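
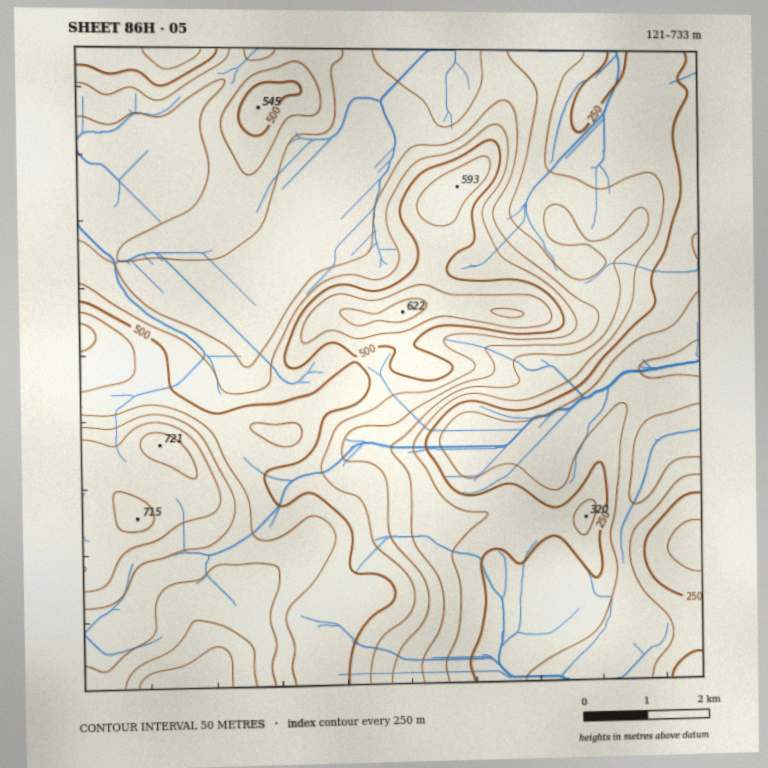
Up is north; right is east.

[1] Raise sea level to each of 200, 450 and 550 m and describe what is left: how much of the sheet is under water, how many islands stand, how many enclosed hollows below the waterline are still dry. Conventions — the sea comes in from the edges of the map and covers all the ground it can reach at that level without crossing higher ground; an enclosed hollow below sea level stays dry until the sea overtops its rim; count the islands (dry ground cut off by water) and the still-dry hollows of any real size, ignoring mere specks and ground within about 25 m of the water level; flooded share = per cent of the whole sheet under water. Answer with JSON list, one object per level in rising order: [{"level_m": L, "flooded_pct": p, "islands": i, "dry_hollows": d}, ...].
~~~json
[{"level_m": 200, "flooded_pct": 8, "islands": 0, "dry_hollows": 0}, {"level_m": 450, "flooded_pct": 63, "islands": 1, "dry_hollows": 0}, {"level_m": 550, "flooded_pct": 83, "islands": 2, "dry_hollows": 0}]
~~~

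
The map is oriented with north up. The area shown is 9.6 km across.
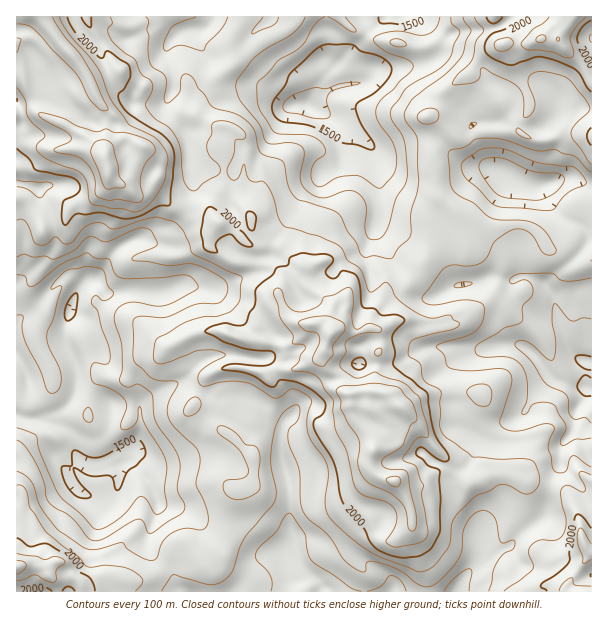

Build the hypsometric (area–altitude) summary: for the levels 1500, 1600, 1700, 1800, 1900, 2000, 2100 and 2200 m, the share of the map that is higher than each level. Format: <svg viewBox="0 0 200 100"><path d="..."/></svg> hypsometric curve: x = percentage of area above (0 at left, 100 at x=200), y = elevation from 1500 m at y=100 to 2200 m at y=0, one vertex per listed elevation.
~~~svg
<svg viewBox="0 0 200 100"><path d="M194 100l-21-14-23-15-34-14-49-14-28-14-18-15-13-14"/></svg>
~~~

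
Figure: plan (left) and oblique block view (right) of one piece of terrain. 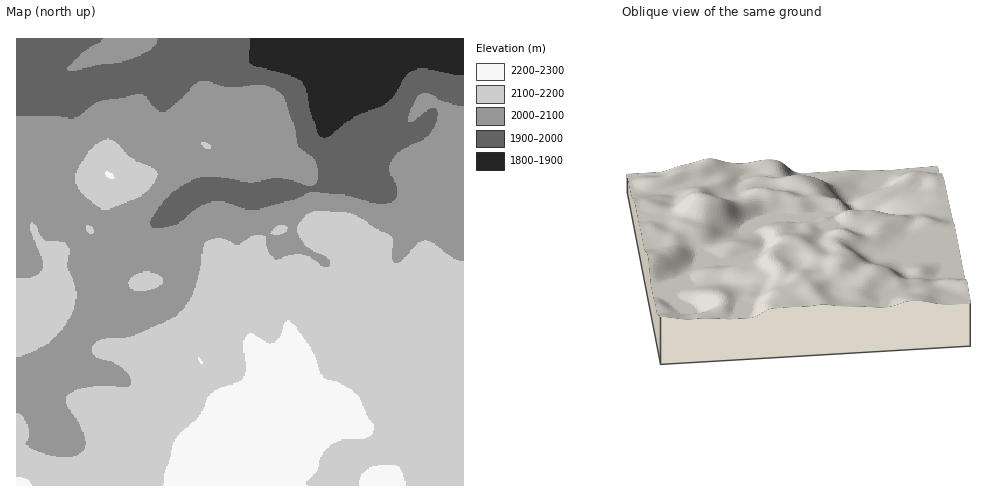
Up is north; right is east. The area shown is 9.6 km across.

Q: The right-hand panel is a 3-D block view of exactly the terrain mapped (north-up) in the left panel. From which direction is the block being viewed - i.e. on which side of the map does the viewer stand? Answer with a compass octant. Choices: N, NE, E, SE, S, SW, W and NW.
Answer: S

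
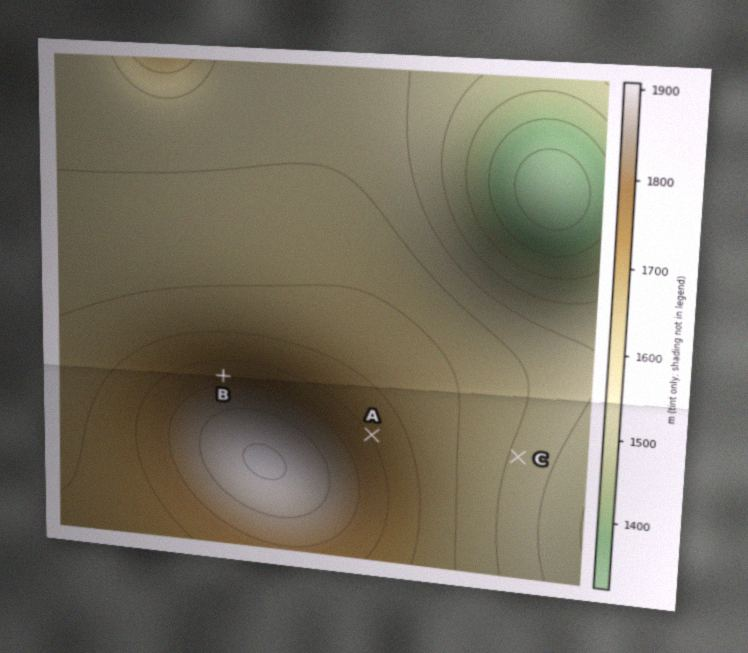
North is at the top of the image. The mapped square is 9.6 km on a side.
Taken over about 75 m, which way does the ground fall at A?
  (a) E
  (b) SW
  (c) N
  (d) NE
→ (d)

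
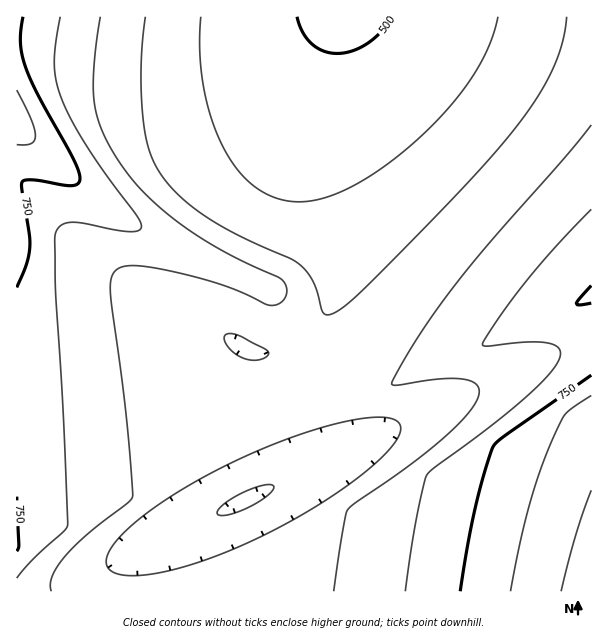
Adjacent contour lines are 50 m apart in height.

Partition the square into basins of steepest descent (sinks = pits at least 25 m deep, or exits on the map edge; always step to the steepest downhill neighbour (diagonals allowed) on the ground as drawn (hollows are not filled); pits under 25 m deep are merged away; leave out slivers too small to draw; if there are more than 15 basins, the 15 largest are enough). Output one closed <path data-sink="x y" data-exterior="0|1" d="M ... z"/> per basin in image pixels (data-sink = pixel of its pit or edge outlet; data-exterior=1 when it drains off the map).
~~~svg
<path data-sink="344 17" data-exterior="1" d="M591 16l-574 0-1 460 32 0 89-4 39-4 31-8 102-40 282-122z"/><path data-sink="246 500" data-exterior="0" d="M591 298l-282 122-102 40-31 8-39 4-120 4-1 115 575 1z"/>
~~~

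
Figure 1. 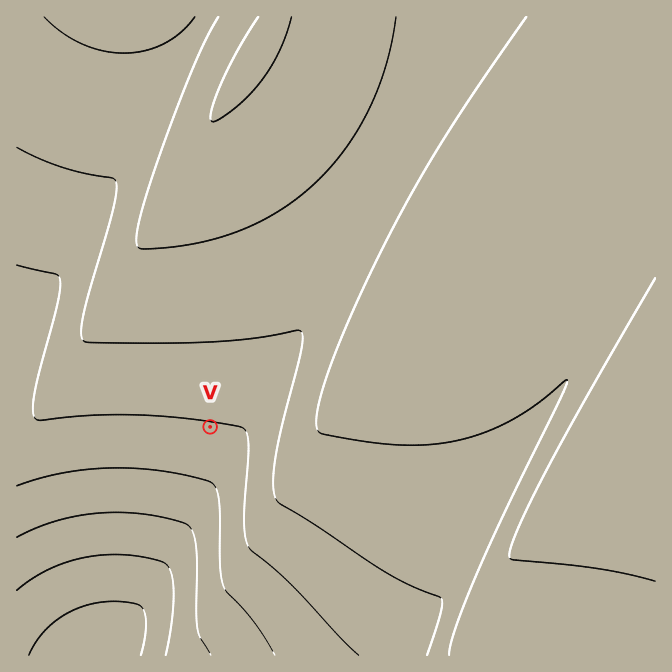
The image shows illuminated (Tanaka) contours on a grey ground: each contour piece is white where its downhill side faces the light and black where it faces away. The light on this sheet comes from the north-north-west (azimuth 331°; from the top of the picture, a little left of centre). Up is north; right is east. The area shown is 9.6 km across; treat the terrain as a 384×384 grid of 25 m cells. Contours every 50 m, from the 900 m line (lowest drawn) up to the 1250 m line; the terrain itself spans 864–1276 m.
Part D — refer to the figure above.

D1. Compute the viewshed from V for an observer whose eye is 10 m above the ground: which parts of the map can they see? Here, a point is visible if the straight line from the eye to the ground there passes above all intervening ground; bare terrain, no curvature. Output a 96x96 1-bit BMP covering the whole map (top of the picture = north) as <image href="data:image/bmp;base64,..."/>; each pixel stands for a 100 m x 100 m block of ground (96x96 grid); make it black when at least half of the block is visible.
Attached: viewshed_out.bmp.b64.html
<image width="96" height="96" href="data:image/bmp;base64,Qk2+BAAAAAAAAD4AAAAoAAAAYAAAAGAAAAABAAEAAAAAAIAEAAATCwAAEwsAAAIAAAAAAAAA////AAAAAAD////wAAAAAAAAAAD////wAAAAAAAAAAD////wAAAAAAAAAAD////wAAAAAAAAAAD////wAAAAAAAAAAD//j/4AAAAAAAAAAD//B/4AAAAAAAAAAD/+A/8AAAAAAAAAAD/+Af8AAAAAAAAAAD/8Af+AAAAAAAAAAD/8AP+AAAAAAAAAAD/8AP/AAAAAAAAAAD/8AH/AAAAAAAAAAD/+AH/gAAAAAAAAAD/+AD/gAAAAAAAAAD/+AD/wAAAAAAAAAD/+AB/4AAAAAAAAAD//AB/4AAAAAAAAAD//AB/8AAAAAAAAAD//gA/8AAAAAAAAAD//wA/+AAAAAAAAAD//4A//AAAAAAAAAD//4Af/AAAAAAAAAD//8Af/gAAAAAAAAD///A//gAAAAAAAAD//////wAAAAAAAAD//////4AAAAAAAAD//////4AAAAAAAAD//////8AAAAAAAAD//////8AAAAAAAAD//////+AAAAAAAAB//////+AAAAAAAAB///////AAAAAAAAA///////AAAAAAAAAf//////gAAAAAAAAf//////gAAAAAAAAP//////wAAAAAAAAH//////wAAAAAAAAH//////4AAAAAAAAD//////4AAAAAAAAB//////8AAAAAAAAB//////8AAAAAAAAA//////+AAAAAAAAA////8f+AAAAAAAAAf///4P/AAAAAAAAAP///wH/AAAAAAAAAP///gD/gAAAAAAAAH//+AB/gAAAAAAAAD//8AA/wAAAAAAAAD//4AAfwAAAAAAAAA//wAAf4AAAAAAAAAP/AAAP4AAAAAAAAAD+AAAH8AAAAAAAAAAAAAAD8AAAAAAAAAAAAAAB+AAAAAAAAAAAAAAA+AAAAAAAAAAAAAAA/AAAAAAAAAAAAAAAfAAAAAAAAAAAAAAAPgAAAAAAAAAAAAAAHgAAAAAAAAAAAAAADwAAAAAAAAAAAAAABwAAAAAAAAAAAAAAA4AAAAAAAAAAAAAAA4AAAAAAAAAAAAAAAcAAAAAAAAAAAAAAAMAAAAAAAAAAAAAAAEAAAAAAAAAAAAAAACAAAAAAAAAAAAAAAAAAAAAAAAAAAAAAAAAAAAAAAAAAAAAAAAAAAAAAAAAAAAAAAAAAAAAAAAAAAAAAAAAAAAAAAAAAAAAAAAAAAAAAAAAAAAAAAAAAAAAAAAAAAAAAAAAAAAAAAAAAAAAAAAAAAAAAAAAAAAAAAAAAAAAAAAAAAAAAAAAAAAAAAAAAAAAAAAAAAAAAAAAAAAAAAAAAAAAAAAAAAAAAAAAAAAAAAAAAAAAAAAAAAAAAAAAAAAAAAAAAAAAAAAAAAAAAAAAAAAAAAAAAAAAAAAAAAAAAAAAAAAAAAAAAAAAAAAAAAAAAAAAAAAAAAAAAAAAAAAAAAAAAAAAAAAAAAAAAAAAAAAAAAAAAAAAAAAAAAAAAAAAAAAAAAAAAAAAAAAAAAAAAAAAAAAAAAAAAAAAAAAAAAAAAAAAAAAAAAAAAAAAAAAAAAAAAAAAA="/>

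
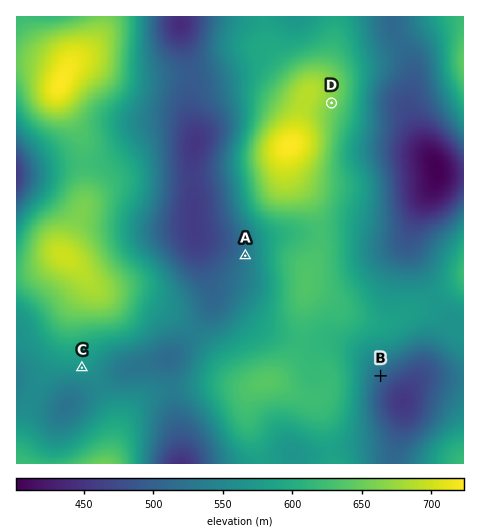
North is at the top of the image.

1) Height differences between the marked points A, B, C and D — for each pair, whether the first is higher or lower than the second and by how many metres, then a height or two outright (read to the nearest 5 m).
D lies higher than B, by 150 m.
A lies lower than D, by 130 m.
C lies lower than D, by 90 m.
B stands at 510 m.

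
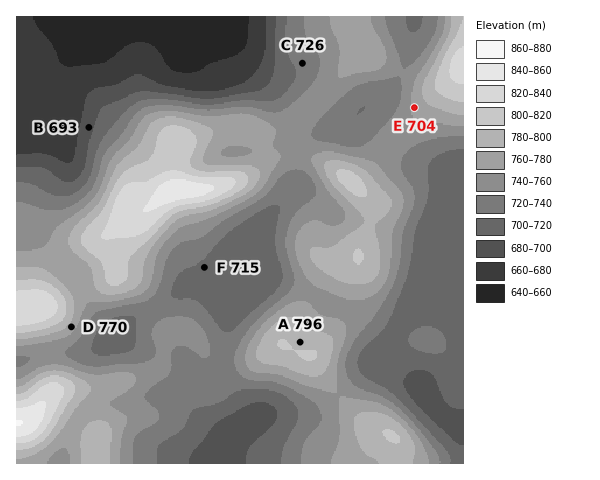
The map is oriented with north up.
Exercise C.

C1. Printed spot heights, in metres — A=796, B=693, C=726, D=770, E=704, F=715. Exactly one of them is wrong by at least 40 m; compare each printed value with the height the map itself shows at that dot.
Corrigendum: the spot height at E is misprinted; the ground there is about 764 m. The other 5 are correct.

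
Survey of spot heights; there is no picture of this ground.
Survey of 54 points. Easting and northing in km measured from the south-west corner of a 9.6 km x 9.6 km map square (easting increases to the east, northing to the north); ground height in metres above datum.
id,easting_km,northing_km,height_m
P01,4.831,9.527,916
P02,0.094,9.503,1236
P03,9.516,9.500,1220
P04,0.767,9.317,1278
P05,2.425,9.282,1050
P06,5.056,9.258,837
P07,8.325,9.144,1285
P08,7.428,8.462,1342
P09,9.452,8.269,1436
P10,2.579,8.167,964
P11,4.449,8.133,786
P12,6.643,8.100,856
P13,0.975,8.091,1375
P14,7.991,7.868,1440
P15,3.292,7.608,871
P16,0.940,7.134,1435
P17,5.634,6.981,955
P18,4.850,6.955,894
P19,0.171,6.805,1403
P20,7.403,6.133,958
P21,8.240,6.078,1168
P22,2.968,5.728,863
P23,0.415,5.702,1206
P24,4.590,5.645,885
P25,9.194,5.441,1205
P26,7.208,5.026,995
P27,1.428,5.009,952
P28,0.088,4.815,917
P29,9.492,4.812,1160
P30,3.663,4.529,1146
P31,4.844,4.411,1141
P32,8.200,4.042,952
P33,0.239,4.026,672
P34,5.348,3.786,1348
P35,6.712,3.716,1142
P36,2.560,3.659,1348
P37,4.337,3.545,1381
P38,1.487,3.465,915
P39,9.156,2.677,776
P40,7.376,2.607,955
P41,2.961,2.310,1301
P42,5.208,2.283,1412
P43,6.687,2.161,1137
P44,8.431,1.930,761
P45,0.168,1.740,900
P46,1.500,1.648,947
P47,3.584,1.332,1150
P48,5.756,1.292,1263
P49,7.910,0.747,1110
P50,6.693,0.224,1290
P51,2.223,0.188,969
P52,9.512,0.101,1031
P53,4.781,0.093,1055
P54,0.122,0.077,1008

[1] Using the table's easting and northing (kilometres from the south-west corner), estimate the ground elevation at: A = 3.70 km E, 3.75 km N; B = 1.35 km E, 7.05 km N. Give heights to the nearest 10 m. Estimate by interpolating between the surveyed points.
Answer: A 1410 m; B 1380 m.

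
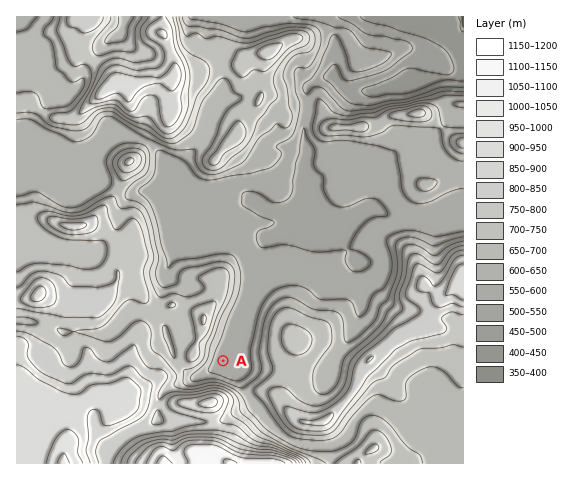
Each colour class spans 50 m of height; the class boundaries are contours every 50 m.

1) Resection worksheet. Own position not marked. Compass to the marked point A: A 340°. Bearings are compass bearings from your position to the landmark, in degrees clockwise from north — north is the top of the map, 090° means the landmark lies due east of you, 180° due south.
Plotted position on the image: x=257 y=453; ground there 1020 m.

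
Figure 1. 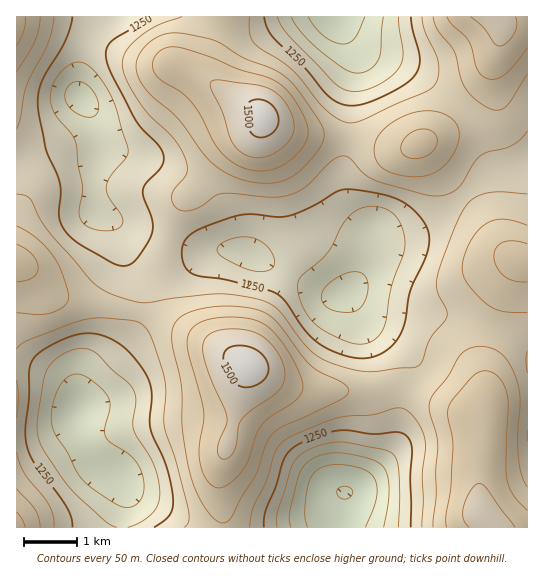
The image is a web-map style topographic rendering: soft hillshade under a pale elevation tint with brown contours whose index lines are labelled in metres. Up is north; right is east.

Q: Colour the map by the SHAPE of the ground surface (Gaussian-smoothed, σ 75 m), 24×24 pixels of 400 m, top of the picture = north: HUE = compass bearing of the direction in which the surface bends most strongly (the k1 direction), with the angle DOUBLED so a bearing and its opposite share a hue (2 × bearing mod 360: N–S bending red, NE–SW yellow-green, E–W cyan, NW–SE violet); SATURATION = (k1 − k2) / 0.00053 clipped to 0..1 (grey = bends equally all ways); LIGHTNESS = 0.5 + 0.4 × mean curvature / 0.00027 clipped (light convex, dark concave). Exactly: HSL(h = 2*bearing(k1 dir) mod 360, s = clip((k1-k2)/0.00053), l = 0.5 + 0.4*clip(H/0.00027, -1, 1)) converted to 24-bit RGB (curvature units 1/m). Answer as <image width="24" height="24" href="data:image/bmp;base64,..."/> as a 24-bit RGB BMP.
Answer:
<image width="24" height="24" href="data:image/bmp;base64,Qk32BgAAAAAAADYAAAAoAAAAGAAAABgAAAABABgAAAAAAMAGAAATCwAAEwsAAAAAAAAAAAAA0KrUnnnUMFXkYrPVM36YFSgvYUAbjggAyBsD7/V5xeZtkKYoOl0dJEFANDdqKlaAMzCEmj6iXmCbk5G6583d2evenem+m8PIgZ93m4esTmasYVCNZihcJhEoQBwklSQw4q5y9/2U1slLvbNhS7JiGE1YKj5JJTswExcga0JVoJNpYp9PrM1t6fCtpdlnRJdPQJJki3FfZTdBPhcaMREUKRYkSTNGiX5k3c2v+uvRyteWlcaTpGNbIhEeIBkTJR4ODSYOEG04cayZrZSTqMZ28O525utcL7E5LWdaaEptmSSZpxSWjDV/OS9mSGZ9T8OQnc2w9OLX8ujZrmBZjQ00WRYzKS1DREtwPa1xAJhVFGNHpJVQzstw4deI9POkU8tHLU5DJ1NKJB1nkx3Pt3XdSivtcXfQg8mvTrF86c2J/7aOvB5ZtSGbu2rIOFq9LYHBl8zFNam1DS48TKE7pdhxxdSH+e+wxMheWVCPMU5WERkiIDQjhZBGOj53e2ihtZqGf1pR3qwr/55GvkJLW3G2lYnblHjkT5Xjg8HRUmLIAEzXe8rpvNXVxbWh9OnD07CcqTu5fy2LKBRKMUVaaoY+K0w1Onc5oX5PmUxfxqV137+hz8W0c+DjSKT/srj/x8r/npL6iXTeGITRNaK0rXyIz7Sk8vDZ06atgxYuXykyIyNSPU2EioKUUHSXRoSPgF9/nHiAsdWz2+jk4Ovqw+71G6T/Q5TjXFjRnyrs7WTWq0igNlVSVpxKsdiU5tWk5CkyyxA2lko3J0AwHkQvUY9BS5R9O2+bXILCsd/n1/Tx1u3t3+3erdPCKT2JRjJYQzIqKxwmqys/0VVzY3iiW7yCo8dO0GEazQAVyGyv3pfSd2PRJIfgXNncSsXXF7XmUur2p/Hptd3YtcbH49S8x4FoPSBFTiVLcjVTNyY/bFhBwqlXmaJchoBEl1wkoFcinUdGZ5Fvm8fHo7bqeqf+irHycIPbR6vFItF+N7dIfLVMjq9k1oNj/wQJRxQeJygcVDg9TzRraWaOuJ6FtVtRg1BFlWxXro1wkpJqhMCed+OsZM/KToCpVFuAg0Zvp45IPqYpKIYyba84doYzdCQTywQAuhMVUVk2JEUuLFtQR56DiHuq0nPDxILAl4mlr4iYs4uW2e3ysN7oTmXMbUKtaUOOgT+Uy5x7n8pLKGIhX20ZRCwQNxcPwmgvypCVn326Qm2vLJerOJeARWpckGJ8wY+xvY3Bop7Cx9fktsyZrp5fSjphazlzgTl5cjt02HlT8nksYUgeS00YSEMkSGc+b8NPkqxuo3J+Yo2lPW2UV0FxYVZBOYYzVaZil6a2ttfQq9vJwGgbt3oVOTojKh0fVCgjTz0yrntD5Ip6w4KuaWuqUViDVYNOgrczbY44gZBKh4BAKSQYIxwTf4gxPsMqIKdHPb1MnMlssZdFu3BnzqSVWEueIxqBcEi4aYXHhKTR2snc15zSyCynjylGlpE+g8RDSLRWVJOVqS+DgRxPSmAyOMceOOIlIqhLK59EhqRFkF5LiKdxx6qOiFChGyqCUXy1bqK1U2GXxEU8ygojowc+ykM/pMx+cM9xU7dsMGB0UBqYz2LsxLHfmc6sXdJXJqxVLndOYXpAaIdNRZgzr7JZnWKQKzp3QUhtc0smOykVb0MeqDdJtmTI4c/f4ePTm8Oierm1JFytBj2jYYDc1sfs7Nrx2tnmYJ3BNkBteH1EXKIwRcWHWtG5aHPPWRHCkxiSsCBEhlxOVZt9baeqcpa1yrC87uTd1u3ol832Q1//DDL/Rn7okqPR3tfo79zvwl3qiR6+rYKUkbyGYMtjIKlRHSA+LgUoYA08x0Q9rLyBV6SLYYt1VKuIkdfI3O/h2vHtY5viEijDCh7LQUnVhoa6uKmU1VlZvAhhnSZaucFvrMmLwM04VFkhIBIhJg0lcj1uvruSw8ueYKiiadLOlvzwoP/72fLl4MTAoUacNDBcHzVFNEpRhWBOt0kytRIbqw5M005AxuRZkdBArKFglUiJCgZcAzqpTa3zvcrs5N/swOHyqfn9ke3TNL1urLk32H9CrE6MajiZRiJeOCclTkgleTcdmTghkEpu1pyj8d7CrrxvlaidXG21ASG6AJfvH97/Z67u4ODr3eftpWC7pV4ccW8SWZsXj8JCgmBiWyVobBNxjTZ3aTtWeCw6vnUsW4Q0hLtD8tu20rOnxLfRXmC7Gj2kINfZBdC2F5OZxcZ07z0bfwAG2GYAqOcvKMwZSooqTzMrMRcsNSVRh0ijlze2jUDB3KfIyJmkWMpvq+ag4NHZ"/>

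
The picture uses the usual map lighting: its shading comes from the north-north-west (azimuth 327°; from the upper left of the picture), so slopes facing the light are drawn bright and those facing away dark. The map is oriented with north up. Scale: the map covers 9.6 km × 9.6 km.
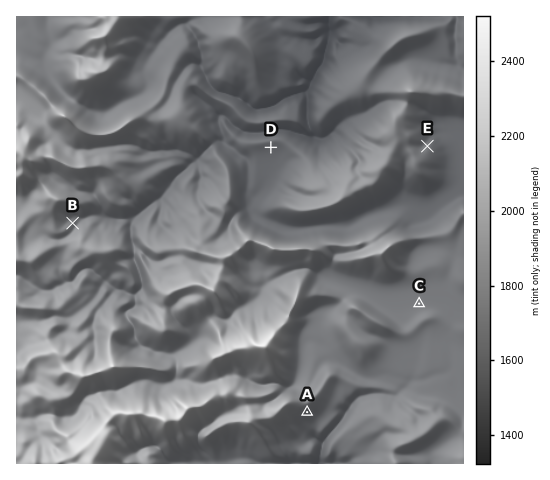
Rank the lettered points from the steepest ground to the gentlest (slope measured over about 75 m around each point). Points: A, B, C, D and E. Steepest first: A E B D C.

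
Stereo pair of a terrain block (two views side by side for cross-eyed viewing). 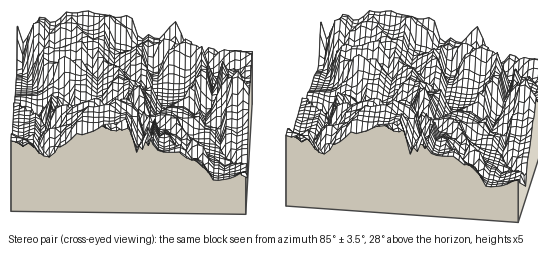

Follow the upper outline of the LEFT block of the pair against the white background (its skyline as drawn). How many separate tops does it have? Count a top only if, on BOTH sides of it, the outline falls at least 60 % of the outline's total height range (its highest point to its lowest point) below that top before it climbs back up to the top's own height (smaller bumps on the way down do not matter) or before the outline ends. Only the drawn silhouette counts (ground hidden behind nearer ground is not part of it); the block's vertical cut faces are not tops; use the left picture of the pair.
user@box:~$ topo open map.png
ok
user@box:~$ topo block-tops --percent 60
0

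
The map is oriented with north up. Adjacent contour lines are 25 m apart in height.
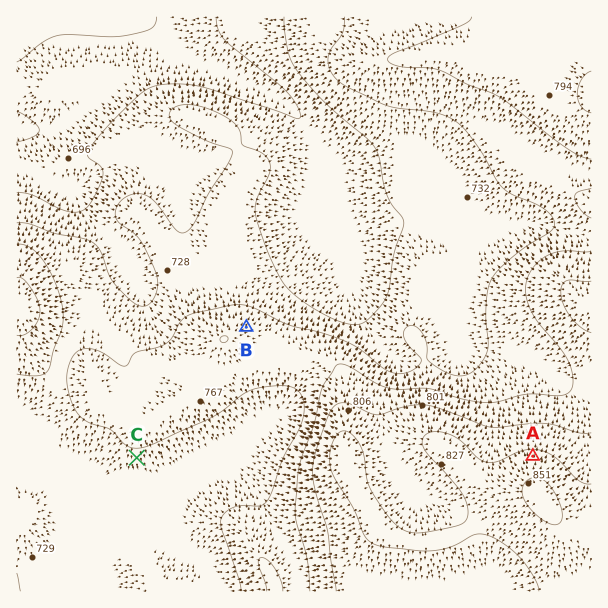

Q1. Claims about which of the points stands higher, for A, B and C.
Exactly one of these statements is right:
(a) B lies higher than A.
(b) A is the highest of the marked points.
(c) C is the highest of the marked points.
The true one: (b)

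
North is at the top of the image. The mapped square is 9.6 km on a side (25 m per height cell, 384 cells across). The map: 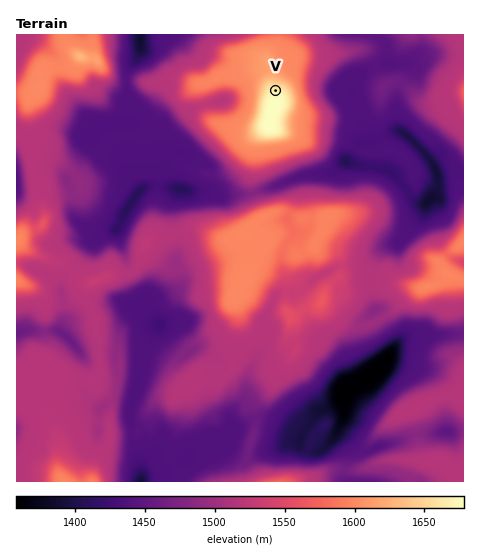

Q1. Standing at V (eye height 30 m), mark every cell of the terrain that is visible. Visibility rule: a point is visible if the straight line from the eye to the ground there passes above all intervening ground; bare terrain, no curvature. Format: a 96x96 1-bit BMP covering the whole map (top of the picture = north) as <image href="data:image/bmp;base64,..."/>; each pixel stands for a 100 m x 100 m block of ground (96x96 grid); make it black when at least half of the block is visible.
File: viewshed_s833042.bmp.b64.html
<image width="96" height="96" href="data:image/bmp;base64,Qk2+BAAAAAAAAD4AAAAoAAAAYAAAAGAAAAABAAEAAAAAAIAEAAATCwAAEwsAAAIAAAAAAAAA////AAAAAADAf/8AAAf//+AAAB/A//8AAAD//+AAAD/g//8AAAA////AAH////8AAAAAf//wA/////8AAAAAAAw///////8AAAAAAAAP///9//8AAAAAAAAAH//9//+AAAAAAAAAAf9///+AAAAAAAAAAAF///+AAAAAAAAAAAA//5+AAAAAAAAIAAA//5+AAAAAAAAEAAA//9+AAAAAAAAHAAA///+AAAAAAAAD4AB///+AAAAAAAAB/AD///+AAAAAAAAB/4H//7+AAAAAAAAA/8P//5+AeAAAAAAAf//////E+AAAAAAAP//////D8AAAAAAAH//////B8AAAAAAAB//////A4AAAAAAAAf/////AAAAAAAAAAP/////AAAAAAAAAAH///v/gAAAAAAAAAD7//H/gAAAAAAAAADz/8H/gAAAAAAAAADj/4H/gAAAAAAAAAAD/4H/gAAAAAAAAAAB/wP/wAAAAAAAAAAAfgP/wAAAAAAAAAAAAAP/wAAAAAAAAAAAAAf/wAAAAAAAAAAAAAf+AAAAAAAAAAAABAf8AAAAAAAAAAAADAfwAAAAAMAAAAAAHgfgAAAAAAAAAAAAfw/AAAAEAAIAAYAAfx+AAAAeAAMAAcAAHj+AAAA/AAAAA8AAPieAAAAfgAAAA/AAfnOAAAAfwAAAA/4D//8wAAAfwAAAA/+D///8AAAfwAAAA///////gwAfgAAAA///////x4AIAAAAA//8B////4AAAAAAAf/wD//5/wAAAAAAAP/AP//w/wAAAPAAAH/g///w/yAAAH4AAH/z///g/+AAAH8AAD/////w//AAAH8AAB/////w//AAAD8AAA//3//4//AAAD+AAA//3//8//gAAD/AAA//3//8//gAAD/AAB//z8////gAAD/gCD//z4////AAAD/8GD/9/4///AAAAB//+H/8f8/88AAAAAf/+OH8f//8AAAAAAD/+eB8f//8AAAAAAA///B8f//+AAAAAAAH//B8f//+AAAAAAAB//h8f//8AAAAAAAA//h8f//4AAAAAAAAf/x8f//4AAAAAAAAP/x8f//4AAAAAAAAP/j8///4AAAAAAAAP/n8///4AAAAAAAAf/P8///8AAAAAAAAf/f9///+AAAAAAAA///9////AAAIAAAA////////gAAcAAAA////////wAA8AAAB////////4AB8HwAB/P/8////wAD8PgAB///8////gAH8PgAD///8////ADP+PgAD///8///+AH/+HgAD///8//n+AP/iHwAH///8///wAP/jHwAH///8///gAB/DH4AP///8///gAB/jn4AP///8///gAA///4Af///8fz/gAA///+Af///8Pj7gAA///+M////8P/zwAAD///P////8P/3wAAB///P////8H53wAAA///P////8GB3wAAAf//P////8AB/wAAAf//H////8AB/4AAAP//H////8AD/4AAAA/+Dvn//8Af/8AAAAP4CDH//8AfP8AAAAAAAB///8="/>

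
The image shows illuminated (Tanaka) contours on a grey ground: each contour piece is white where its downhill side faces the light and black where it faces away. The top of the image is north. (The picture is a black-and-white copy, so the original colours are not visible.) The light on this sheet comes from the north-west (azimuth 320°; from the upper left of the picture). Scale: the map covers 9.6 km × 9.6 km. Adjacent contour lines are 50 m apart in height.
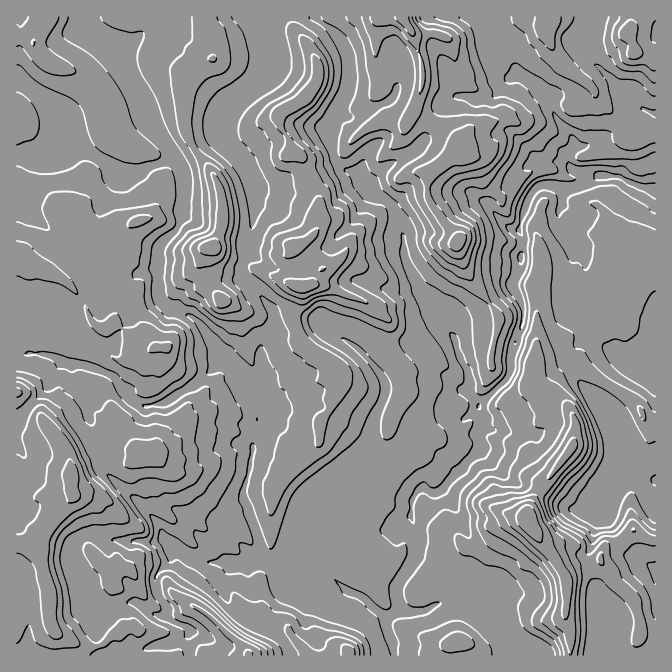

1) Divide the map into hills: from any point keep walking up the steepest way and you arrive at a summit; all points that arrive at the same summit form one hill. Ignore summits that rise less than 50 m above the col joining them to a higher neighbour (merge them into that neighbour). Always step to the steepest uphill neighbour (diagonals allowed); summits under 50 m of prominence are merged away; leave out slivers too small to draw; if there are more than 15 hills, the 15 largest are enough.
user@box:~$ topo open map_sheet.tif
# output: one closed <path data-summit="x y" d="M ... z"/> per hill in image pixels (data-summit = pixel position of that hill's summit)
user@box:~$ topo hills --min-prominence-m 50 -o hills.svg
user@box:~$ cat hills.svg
<path data-summit="70 473" d="M642 108l-3 0-11 14-11 9-30 15-13 2-5 4-1 10 7 9 17 2 5 5-25 11-10 0-7-3-15 0-11 11-10 30 0 5 4 5-2 28-8 17 0 5-33 24-13 5-8 7-6 12 6 22 10 18 0 13-2 3-3-2-12-11-10-4-15 2-17-2-26 11 2 3-2 9-10 20-8 28-26 24-32 20-10 16-14 59-6 6 1 14 5 5 20 5 6 9 8 3 10-3 16-12 4 0 16 7 21 20 7-2 7-6-3-20 22-38 0-12-7-22 2-20 11-10 8 5 8-2 39-41 2-7-3-11 5-12-4-15 30-30 4-27 10-25 0-18-4-5 5 3 10-4 25 0 9-6 6-30 0-16-2-6 9 9 5 13 0 7 6 6 33 25 31 12 0-200z"/><path data-summit="528 520" d="M574 243l0 20-6 30-9 6-25 0-13 3 2 21-10 25-4 27-30 30 4 12-2 10-3 5 3 11-2 7-39 41-8 2-8-5-11 10-2 20 7 22 0 12-5 12-14 18-3 12 3 14 8 5 18-2 27-13 18 1 14 9 31 33 12 7 8 8 120 0 1-176-9-7-12-5-6-6-11-35-19-24-1-5 13-23 11-11 3-1 5 1 12 7 10 0 4-3 0-53-7-6-24-8-33-25-6-6 0-7-5-13z"/><path data-summit="212 247" d="M258 16l-178 0-1 9 35 33 22 34 12 28 21 27 12 18 3 10 0 23-3 12 0 10-3 8-15 14-5 10 0 40 3 8 8 8 25 10 24 27 6 12 20 16 4 10 0 10 8 17 2 10-4 7-3 38-8 30 18 49 2 18 7 4 10 0 4-2 2-14 3-5 9-40 3-7 7-9 32-20 26-24 8-28 9-15 3-14-8-18-23-24-21-12-22-16-25-7-9 2-3 3-9-14-23-24-2-11 7-14 0-11 6-24 0-31-11-24-17-16-5-14 0-8 7-17 14-14 16-11 6-6 5-10-1-35z"/><path data-summit="167 347" d="M65 133l-4 9-17 17-15 6-10 25-3 2 0 163 6 1 8-3 15 1 23 10 12 0 14 4 16 6 19 24 9 6 12 2 15-3 29-17 30-29-6-12-24-27-25-10-8-8-3-8 0-40 5-10 15-14 3-8 0-10 3-12 0-23-3-10-9-9-8 7-14 3-12 7-18 1-13-11-35-22z"/><path data-summit="458 242" d="M518 74l-10 5-18 19-16 1-9-3-8 0-12 7-12 17-14 27-9 7-22 10-19 19 0 7 5 6 13 5 6 6 10 25 1 25 14 31 23 24 3 13 8 9 15-18 13-5 33-24 0-5 8-17 2-28-4-5 0-5 9-27 5-8 7-6 15 0 7 3 10 0 26-12-6-4-17-2-6-6-1-10 6-8-1-9-17-20-8-15-2-8-11-11z"/><path data-summit="300 287" d="M352 171l-12 0-26 17-16 5-43-4-1 29-6 24 0 11-7 14 2 11 23 24 9 14 3-3 9-2 25 7 22 16 21 12 23 24 7 14 25-10 7 2 25-2 10 4 15 13 2-3-1-18-9-13-6-22-9-10-3-13-22-20-11-25-4-10-1-25-10-25-6-6-13-5-11-21z"/><path data-summit="404 17" d="M480 16l-164 1 25 23 8 18-1 29-17 35 2 31 1 5 11 11 17 5 6 10 20-20 22-10 9-7 14-27 12-17 12-7 8 0 9 3 16-1 18-19 10-6-7-11-13-9-5-8-4-13z"/><path data-summit="305 97" d="M315 16l-27 0-20 17 1 34-5 10-26 21-10 10-5 10-2 15 5 14 17 16 11 25 6 3 24 0 1 2 22-2 23-15 10-5 8-1-14-12-3-13 0-23 17-35 1-29-8-18z"/><path data-summit="34 42" d="M78 16l-61 0-1 62 4 1 15 12 18 17 13 27 6 6 35 22 13 11 18-1 12-7 14-3 10-8-1-3-25-32-12-28-22-34-35-33z"/><path data-summit="547 28" d="M590 16l-109 1 15 33 15 12 7 12 17 10 11 11 5 15 22 28 2 10 12-2 30-15 11-9 10-14-24-23-3-7-19-15-13-15 0-5 12-20z"/><path data-summit="348 655" d="M265 563l-33 1-11 16 2 10 10 18 16 16 31 15 8 9 2 8 104-1-8-37-22-20-16-7-4 0-22 15-8-2-10-10-20-5-5-5-1-10 1-7-9-1z"/><path data-summit="249 655" d="M174 546l-5 16-13 13 0 15 12 18-2 7 6 6 13 5 6 6-2 2 1 22 99-1-1-7-8-9-31-15-20-20-6-14-2-10 8-12 1-5-23 0-12-4z"/><path data-summit="460 642" d="M465 598l-13 0-34 15-11 0-7-4-13 9-1 7 7 17 1 13 140 0-7-7-12-7-31-33z"/><path data-summit="627 33" d="M655 16l-63 0-3 12-10 15 0 5 5 7 17 13 34 38 17 7 4-1z"/><path data-summit="17 392" d="M32 353l-16 4 1 71 7-16 25-27 5-13 9-10-11-6z"/>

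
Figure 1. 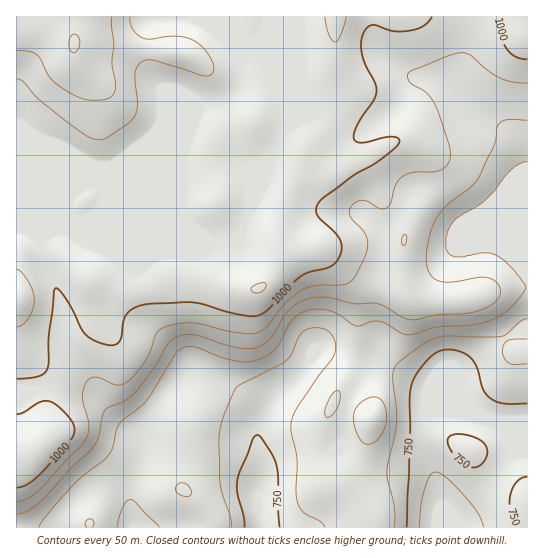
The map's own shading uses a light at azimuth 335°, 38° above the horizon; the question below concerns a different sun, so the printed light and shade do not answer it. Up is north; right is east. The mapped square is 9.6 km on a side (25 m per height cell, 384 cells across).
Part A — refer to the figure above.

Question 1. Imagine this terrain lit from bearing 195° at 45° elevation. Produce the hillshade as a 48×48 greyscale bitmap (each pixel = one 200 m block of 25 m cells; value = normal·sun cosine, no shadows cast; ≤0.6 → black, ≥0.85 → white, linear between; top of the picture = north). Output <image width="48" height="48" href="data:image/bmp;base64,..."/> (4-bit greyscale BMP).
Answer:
<image width="48" height="48" href="data:image/bmp;base64,Qk32BAAAAAAAAHYAAAAoAAAAMAAAADAAAAABAAQAAAAAAIAEAAATCwAAEwsAABAAAAAAAAAAAAAAABEREQAiIiIAMzMzAERERABVVVUAZmZmAHd3dwCIiIgAmZmZAKqqqgC7u7sAzMzMAN3d3QDu7u4A////ALqYdlVWiaqqmGQjV4iImYh3ZDRmZ5mYiMuYdlVWiZqqmFMjV4iJmYh2VDRmeJmId9yph2VWiJmZhkIjZ4iJmYd1Q0VniamHd7u6mHZneId3ZUM1eIeIiIdlREVomqmHZqqqqYd3d3dmVURXiId3d2ZlRFV5q6l2ZYmaqqmId3ZmZVVniIh3ZmZmZVV5u6h2VXeJq6mHd3d2ZVVniJiHdmZ3dVaKqYd2ZmZ4mqh2d3d3ZlVmeJmId2eJdlaJh2VWZlVWd3ZmZ3d3ZVVneIiIh3iZdVZ3ZURWZkRERERniHd2ZVZ3d3d3eIiIZEZmVEVmd1VEMiR5qYdlVVZ4h2Zmd3dlQ0VmZmZ4iGVUQzabuYZURVZ4h2VVZnZCIkVmZneaqmZlVViruoZURWZ3iHZUVWUyI1ZmZniaqnd2ZnmrqZdlVmeImYhlRFVDNGd2ZniZmYh2ZoqqmZh2d4mruql2REVVVnh3Z4iYiIh2Z5qpiIiImrzd3Kl2VFZmaJmIiJmYiIdmaJmYd3eazd7u3Kh3Znd3eaqqu7qXd4dmeJiHZmit7u7dy5d4iIiImrzN7tuXZodmeIh3ZnnO7u3cyoiJqqmZvN3e/+25dodmeIh3d5rM3czMypmrzMurzdzN7t3LmHZWeZh3iaqru7u7uqvN3ty83Lqqq7u6qURGiZh3eJmZmZqqmave7ty7uodmZ3eIiCNGmYdmZ3iIiIh3d5rN7cqYiHVENEVVViNXmGVVZmd3dmZUVnmszKh3d2UzIiMyNURohkRGZmZmZlVVVniaqod3d2VDIiIiRkRnZERmZmZmZmZmZnZ4iHZnd3ZUREM1ZjVmVVZmZmZmZnZmd2VWZUVWd3ZVZmZmZlZmZmZmZmZmZ3d3dmVEQyNGd2ZmZmZmZmZmZmZmZmZmeIh2ZlVUQyNWd2Znh3ZmZmZmZ3dmZmZneId2ZlZlVVZ4h2Z4mYdmZmZmZmZmZmZnd3ZmZmZnd4iIdmZ4mqh2ZmZmZmZmZmZndmVmZmZ3iJmZd2Z4mZmHZmZmZmZmZmZmdmVWZmZ3d4mZiIiIiIiHZmZmZmd2ZmZnd2ZmZmZnZniJmZmZh3d4d2ZmZ3iHdmZnd3Z3d2ZmZmZ3iZmYdmZ4iGZneKqYd2ZmZ3d4h3ZmZmZmeIh2VVZ3iWd4m7qZmHZmZnd4h3ZmZmZlVmZVRVZniHiau6mZmHZmdmZ3d2ZmZ3dmVFVERVZniImqqqmZh2ZmZmZmZmZmZ3d2VERERWd4iZmqqpmYdVZmZ3ZlVWZmd3d3ZUREVniJmZmrupiHVFZneIdmVWZmd3d2ZVRFZ4iZqpqruph1RGeJqpdmZmZneIdlRFVWd4iaqqqqqYdkRoq7unZmZmZniIZTRWd3iIiaq6qZmHZVZ5q7l0RmZmZneHVDV4iIiIiau6qYh3ZlZ4iHUyRmZmZniHVFeZmZiIiaqpmYdmZVREQyETZmZmZ3iHVnmpmZiIiZmYiIdmVUMzMhI2ZndmZ3iHZ4mZmIiIiIiIiHdmZUMzMiNWZndmZ3iHZ4mYiIiIiIhw=="/>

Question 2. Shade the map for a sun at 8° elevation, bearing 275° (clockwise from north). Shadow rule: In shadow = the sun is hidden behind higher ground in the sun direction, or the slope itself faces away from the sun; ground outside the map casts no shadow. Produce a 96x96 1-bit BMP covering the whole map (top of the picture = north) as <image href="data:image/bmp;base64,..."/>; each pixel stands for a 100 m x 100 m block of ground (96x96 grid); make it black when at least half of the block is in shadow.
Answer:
<image width="96" height="96" href="data:image/bmp;base64,Qk2+BAAAAAAAAD4AAAAoAAAAYAAAAGAAAAABAAEAAAAAAIAEAAATCwAAEwsAAAIAAAAAAAAA////AAAAAAAAAHAAAP4AAAP/AAAAACAAAPwAAAP/AAAAAAAAAfwAAAP/AAAeAAAAAfwAAAP/AAA/wAAAAfgAAAP/AAA/8AAAA/gAAAH+AAA/+AAAA/gAAAH+AAAf/gAAA/AAAAD8AAAf/wAAB+AAAAD8AAAP/4AAA8AAAAB4AAAH/8AAA4AAAABwAAAH/+AAAAAAAAAAAAAD//AAAAAAAAAAAAAB//gAAAAAAAAAAAAA//wAAAAAAAfgAAAAf/4AAAAAAAfwAAAAP/4AAAAAAA/4AAAAH/4AAAAAAA/4AAAAH/4AAAAAAA/8AAAAH/wAAAAAAA/8AAAAD/gAAAAAAA/8AAAAD8AAAAAAAA/8AAAADgAAAAAAAAf4AAAACAIAAAAAAAf4AAAAAAfAAAAAAAfwAAAAAAfwAAAAAAPwAAAAAAf8AAAAAAPgAAAAAAP+AAAAAAHAAAAAAAP/gAAAAAAAAAAAAAP/gAAAAAAAAAAAAAH/wAAAAAAAAAAAAAH/wAAAAAAAAAAAAAD/wAHgAAAAAAAAAAD/gAH+AAAAAAAAAAB/AAP/AAAAAAAAAAAcAAP/gAAAAAAAAAAAAAP/wAAAAAAAAAAAAAP/wAAAAAAAAAAAAAP/4AAAAAAYAAAAAAH/4AAAAAA8AAAAAAH/4AAAABw+AAAAAAH/4AAAAB4+AAAAAAH/wAAAAA4+AAAAAAD/wAAAAAwcAAAAAAB/gAAAAAAYAAAAAAA+AAAAAAAAAAAAAAAYAAAAAAAAAAAAAAAAAAAAAAAAAAAAAAAAAAAAAAAAAAAAAAAAAAAIAAAAAAAAAAAAAAAeAAAAAAAAAAAAAAAfgAAAAAAAAAAAAAAfgAAAAAAAAAAAAAAfgAAAAAAAAAAAAAAPwAAAAAAAAAAAAAAPwAAAAAAAAAAAAAAPwAAAAAAAAAAAAAAHwAAAAAAAAAAAAAADwAAAAAAAAAAAAAAAgAAAAAAAAAAAAAAAAAAAAAAAAAAAAAAAAAAAAAAAAAAAAAAAAAAAAAAAAAAAAAAAAAAAAAAAAAAAAAAAAAAAAAAAAAAAAAAAAAAAAAAAAAAAAAAAAAAAAAAAAAAAAAAAAAAAAAAAAAAAAAAAAAAAAAAAAAAAAAAAAAAAAAAAAAAAAAAAAAAAAAAAAAAAAAAAAAAAAAAAAAAAAAAAAAAAAAAAAAAAAAAAAAAAAAAAAAAAAAAAAAAAAAAAAAAAAAAAAAAAAAAAAAAAAAAAAAAAAAAAAAAAAAAAAAAAAAAAAAAAAAAAAAAAAAAAAAAAAAAAAAAAAAMAAAAAAAAAAAAAAAcAAAAAAAAAAAAAAAcAAAAAAAAAAAAAAA8AAAAAAAAAAAAAAAQAAAAAAAAAAAAAAAAAAAAAAAAAAAAAAAAAAAAAAAAAAAAAAAAAAAAAAAAAAAAAAAAAAAAAAAAAAAAAAAAAAAAAAAAAAAAAAAAAAAAAAQAAAAAAAAAAAAAAAYAAAAAAAAAAAAAAAQAAAAAAAAAAAAAAAQAAAAAAADgAAAAAAAAAAAAAADwAAAAAAAAAAAA="/>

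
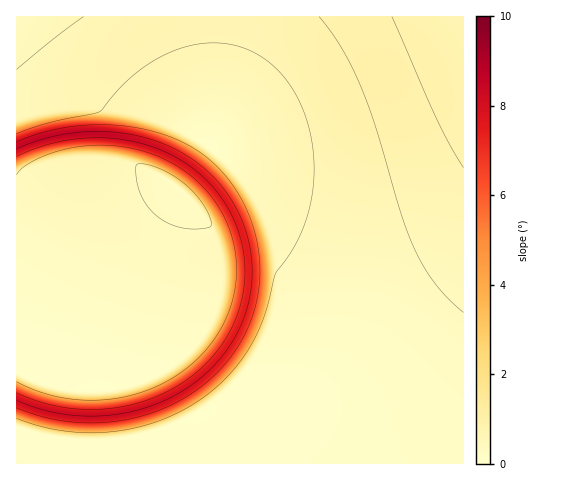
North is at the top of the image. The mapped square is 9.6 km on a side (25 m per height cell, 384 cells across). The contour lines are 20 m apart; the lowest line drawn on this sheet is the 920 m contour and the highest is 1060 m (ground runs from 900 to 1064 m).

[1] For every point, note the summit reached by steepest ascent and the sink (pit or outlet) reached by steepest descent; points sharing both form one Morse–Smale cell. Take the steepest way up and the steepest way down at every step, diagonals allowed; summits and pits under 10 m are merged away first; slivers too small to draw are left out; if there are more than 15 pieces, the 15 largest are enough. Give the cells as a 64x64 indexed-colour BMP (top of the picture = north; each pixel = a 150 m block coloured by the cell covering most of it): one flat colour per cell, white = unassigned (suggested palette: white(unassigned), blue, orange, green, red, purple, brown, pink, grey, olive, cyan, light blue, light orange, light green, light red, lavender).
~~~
<image width="64" height="64" href="data:image/bmp;base64,Qk12CAAAAAAAAHYAAAAoAAAAQAAAAEAAAAABAAQAAAAAAAAIAAATCwAAEwsAABAAAAAAAAAA////ALR3HwAOf/8ALKAsACgn1gC9Z5QAS1aMAMJ34wB/f38AIr28AM++FwDox64AeLv/AIrfmACWmP8A1bDFABERERERERERERERERERERERERERERERERERERERERERERERERERERERERERERERERERERERERERERERERERERERERERERERERERERERERERERERERERERERERERERERERERERERERERERERERERERERERERERERERERERERERERERERERERERERERERERERERERERERERERERERERERERERERERERERERERERERERERERERERERERERERERERERERERERERERERERERERERERERERERERERERERERERERERERERERERERERERERERERERERERERERERERERERERERERERERERERERERERERERERERERERERERERERERERERERERERERERERERERERERERERERERERERERERERERERERERERERERERERERERERERERERERERERERERERERERERERESIiIiIhEREREREREREREREREREREREREREREREREREiIiIiIiIRERERERERERERERERERERERERERERERERIiIiIiIiIiEREREREREREREREREREREREREREREREREiIiIiIiIiIhERERERERERERERERERERERERERERERESIiIiIiIiIiERERERERERERERERERERERERERERERERIiIiIiIiIiIhEREREREREREREREREREREREREREREREiIiIiIiIiIiERERERERERERERERERERERERERERERESIiIiIiIiIiIRERERERERERERERERERERERERERERERIiIiIiIiIiIiEREREREREREREREREREREREREREREREiIiIiIiIiIiIRERERERERERERERERERERERERERERESIiIiIiIiIiIhERERERERERERERERERERERERERERERIiIiIiIiIiIiIREREREREREREREREREREREREREREREiIiIiIiIiIiIhERERERERERERERERERERERERERERESIiIiIiIiIiIiERERERERERERERERERERERERERERERIiIiIiIiIiIiIhEREREREREREREREREREREREREREREiIiIiIiIiIiIiERERERERERERERERERERERERERERESIiIiIiIiIiIiIRERERERERERERERERERERERERERERIiIiIiIiIiIiIiEREREREREREREREREREREREREREREiIiIiIiIiIiIiIRERERERERERERERERERERERERERESIiIiIiIiIiIiIhERERERERERERERERERERERERERERIiIiIiIiIiIiIiIREREREREREREREREREREREREREREiIiIiIiIiIiIiIhERERERERERERERERERERERERERESIiIiIiIiIiIiIiERERERERERERERERERERERERERERIiIiIiIiIiIiIiIhEREREREREREREREREREREREREREiIiIiIiIiIiIiIiERERERERERERERERERERERERERESIiIiIiIiIiIiIiIRERERERERERERERERERERERERERIiIiIiIiIiIiIiIiEREREREREREREREREREREREREREiIiIiIiIiIiIiIiIRERERERERERERERERERERERERESIiIiIiIiIiIiIiIRERERERERERERERERERERERERERIiIiIiIiIiIiIiIiEREREREREREREREREREREREREREiIiIiIiIiIiIiIiIRERERERERERERERERERERERERESIiIiIiIiIiIiIiIiERERERERERERERERERERERERERIiIiIiIiIiIiIiIiIhEREREREREREREREREREREREREiIiIiIiIiIiIiIiIiERERERERERERERERERERERERESIiIiIiIiIiIiIiIiIhERERERERERERERERERERERERIiIiIiIiIiIiIiIiIiEREREREREREREREREREREREREiIiIiIiIiIiIiIiIiIhERERERERERERERERERERERESIiIiIiIiIiIiIiIiIiERERERERERERERERERERERERIiIiIiIiIiIiIiIiIiIREREREREREREREREREREREREiIiIiIiIiIiIiIiIiIhERERERERERERERERERERERESIiIiIiIiIiIiIiIiIiERERERERERERERERERERERERIiIiIiIiIiIiIiIiIiIREREREREREREREREREREREREiIiIiIiIiIiIiIiIiIhERERERERERERERERERERERESIiIiIiIiIiIiIiIiIiERERERERERERERERERERERERIiIiIiIiIiIiIiIiIiIREREREREREREREREREREREREiIiIiIiIiIiIiIiIiIhERERERERERERERERERERERESIiIiIiIiIiIiIiIiIiERERERERERERERERERERERERIiIiIiIiIiIiIiIiIiIREREREREREREREREREREREREiIiIiIiIiIiIiIiIiIhERERERERERERERERERERERESIiIiIiIiIiIiIiIiIiERERERERERERERERERERERERIiIiIiIiIiIiIiIiIiIREREREREREREREREREREREREiIiIiIiIiIiIiIiIiIhERERERERERERERERERERERESIiIiIiIiIiIiIiIiIiERERERERERERERERERERERER"/>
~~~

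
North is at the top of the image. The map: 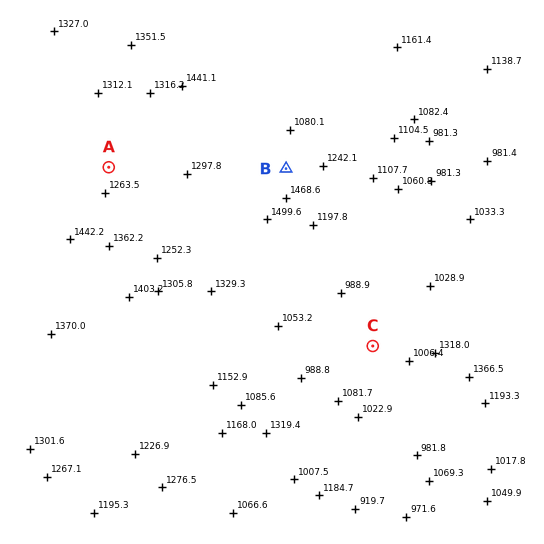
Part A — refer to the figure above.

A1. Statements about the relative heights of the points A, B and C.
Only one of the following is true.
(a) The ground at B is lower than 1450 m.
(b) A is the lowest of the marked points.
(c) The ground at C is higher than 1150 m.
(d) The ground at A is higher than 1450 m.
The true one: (a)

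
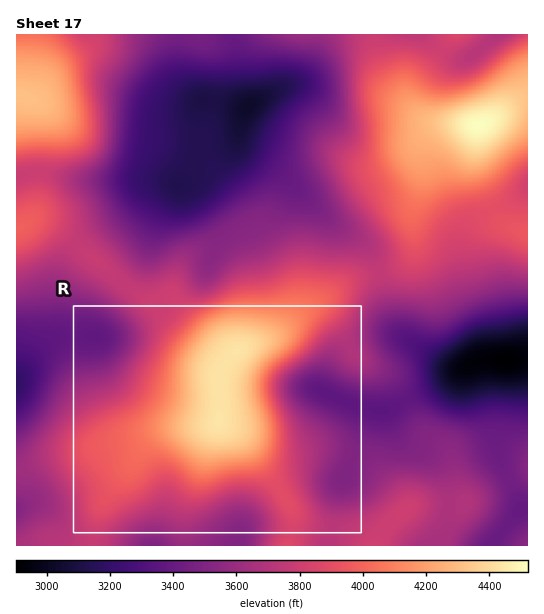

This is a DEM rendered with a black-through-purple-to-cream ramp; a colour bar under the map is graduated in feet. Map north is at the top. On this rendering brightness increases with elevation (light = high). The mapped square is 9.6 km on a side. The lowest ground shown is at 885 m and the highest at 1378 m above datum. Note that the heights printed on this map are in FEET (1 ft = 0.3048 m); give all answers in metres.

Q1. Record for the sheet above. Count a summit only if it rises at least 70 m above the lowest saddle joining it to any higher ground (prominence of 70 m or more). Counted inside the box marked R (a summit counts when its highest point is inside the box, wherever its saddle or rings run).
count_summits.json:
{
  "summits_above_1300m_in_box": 1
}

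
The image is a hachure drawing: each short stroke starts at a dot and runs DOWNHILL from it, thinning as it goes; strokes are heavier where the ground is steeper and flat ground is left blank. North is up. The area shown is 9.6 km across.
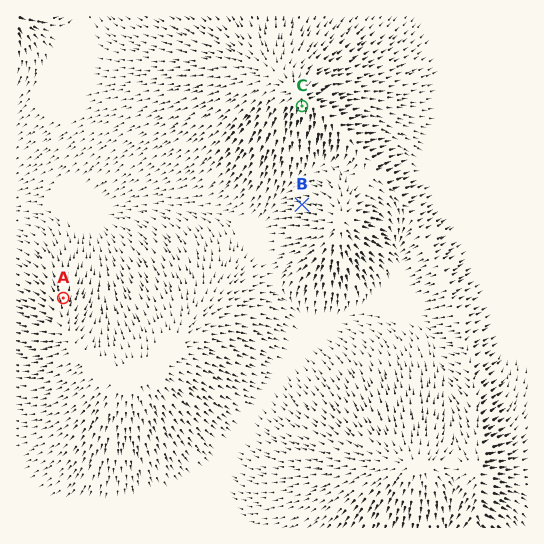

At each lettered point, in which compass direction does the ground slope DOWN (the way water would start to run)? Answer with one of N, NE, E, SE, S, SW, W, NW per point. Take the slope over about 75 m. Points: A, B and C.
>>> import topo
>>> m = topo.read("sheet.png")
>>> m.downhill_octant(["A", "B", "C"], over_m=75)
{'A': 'N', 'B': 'W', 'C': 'S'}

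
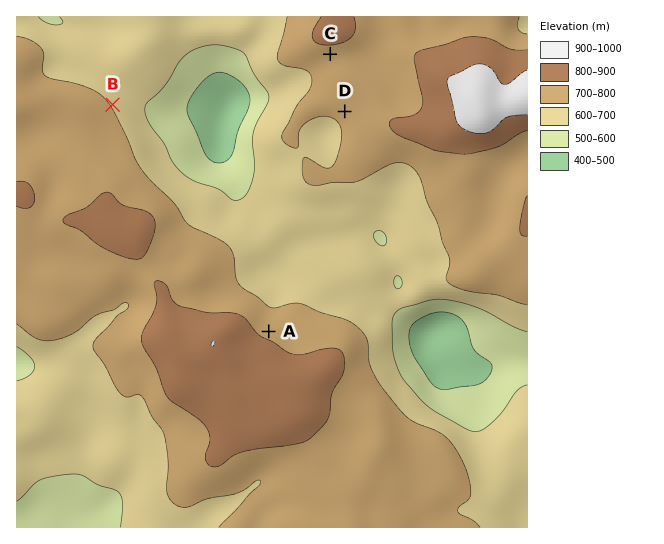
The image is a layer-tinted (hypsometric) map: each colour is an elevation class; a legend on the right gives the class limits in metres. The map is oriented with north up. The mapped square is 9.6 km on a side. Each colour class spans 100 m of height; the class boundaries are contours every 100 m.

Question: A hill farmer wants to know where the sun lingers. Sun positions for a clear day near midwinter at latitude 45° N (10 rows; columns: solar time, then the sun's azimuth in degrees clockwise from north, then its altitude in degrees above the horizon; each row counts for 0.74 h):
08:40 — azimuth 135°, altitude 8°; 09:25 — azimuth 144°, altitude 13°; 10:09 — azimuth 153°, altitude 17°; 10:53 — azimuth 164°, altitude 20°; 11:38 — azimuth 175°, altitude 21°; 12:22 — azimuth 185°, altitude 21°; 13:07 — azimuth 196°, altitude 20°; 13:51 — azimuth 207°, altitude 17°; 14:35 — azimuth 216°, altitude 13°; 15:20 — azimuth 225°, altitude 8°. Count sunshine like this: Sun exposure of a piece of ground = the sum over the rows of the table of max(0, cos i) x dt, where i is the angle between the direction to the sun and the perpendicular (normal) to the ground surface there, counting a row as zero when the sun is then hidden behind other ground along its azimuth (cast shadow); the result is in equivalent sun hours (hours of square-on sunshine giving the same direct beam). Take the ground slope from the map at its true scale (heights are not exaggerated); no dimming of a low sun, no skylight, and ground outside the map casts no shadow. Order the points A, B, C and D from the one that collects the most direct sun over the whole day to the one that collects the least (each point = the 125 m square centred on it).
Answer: C > D > B > A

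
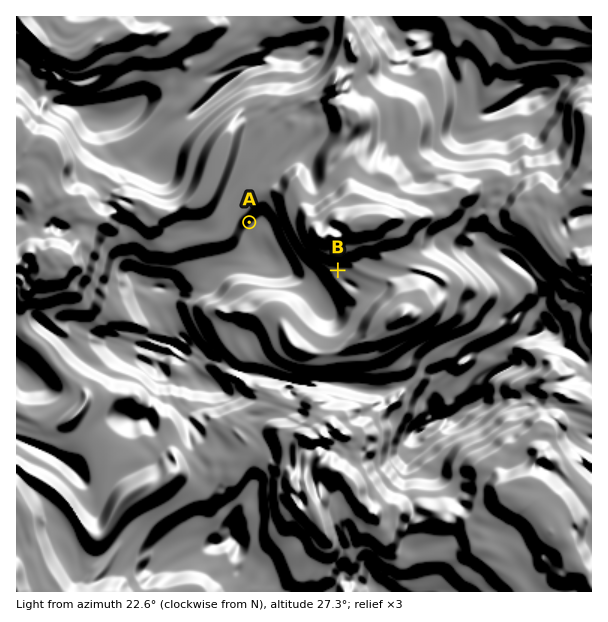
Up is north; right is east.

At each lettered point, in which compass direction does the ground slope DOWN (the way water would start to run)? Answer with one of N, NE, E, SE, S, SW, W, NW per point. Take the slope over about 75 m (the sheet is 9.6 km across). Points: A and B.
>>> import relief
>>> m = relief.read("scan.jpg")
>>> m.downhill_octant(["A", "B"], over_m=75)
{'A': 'SE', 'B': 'S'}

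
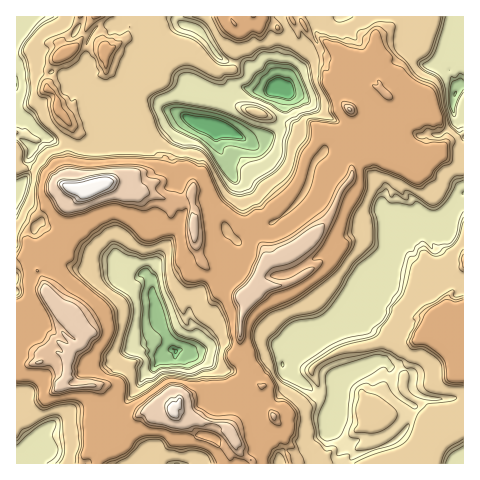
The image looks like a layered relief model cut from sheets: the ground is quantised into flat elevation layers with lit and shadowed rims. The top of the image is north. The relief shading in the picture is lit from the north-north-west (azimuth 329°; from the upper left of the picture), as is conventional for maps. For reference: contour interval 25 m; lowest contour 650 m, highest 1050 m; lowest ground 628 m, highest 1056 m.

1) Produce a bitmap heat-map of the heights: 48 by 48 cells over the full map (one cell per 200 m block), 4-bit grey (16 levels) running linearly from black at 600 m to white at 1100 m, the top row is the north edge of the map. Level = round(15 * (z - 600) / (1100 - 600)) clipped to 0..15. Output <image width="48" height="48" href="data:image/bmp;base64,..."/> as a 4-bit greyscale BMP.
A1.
<image width="48" height="48" href="data:image/bmp;base64,Qk32BAAAAAAAAHYAAAAoAAAAMAAAADAAAAABAAQAAAAAAIAEAAATCwAAEwsAABAAAAAAAAAAAAAAABEREQAiIiIAMzMzAERERABVVVUAZmZmAHd3dwCIiIgAmZmZAKqqqgC7u7sAzMzMAN3d3QDu7u4A////AFVVZ4mZmHd3d3d5qqqYeId3Zmd3d3d3VVVVV4mZmYd3iIiaq6qZiHd3ZmZnd3d3ZWVVZ3mZmZiImZqqu6mZmXdlVmZ2Znd3d3ZVZ4mZmZmaqqqru6mZmXdVVnd3Znd3d3dlZ4mZmaq7zMu7uqmaqYdVVXd3dmd3d3d3d4mZmavM3cuqqpmaqYdVVXd3dmd3d3eJiImZmZq83bqZmZmZmHdlVXd3dmZ3d3eaqqqqmXirzLqZmZmZh3ZlVWd3ZmZnd4iau7u6qXZ5qpmZmZqpdlVlVWZmZmd3iJmau6qpmHVWd2eIiZmYVVZlVVVVZmd4maq6u6mYd3VDRERXiZmHVVZmVVVVVmd4mZq7u7qYd2UzMjNWiZl2VVVnZmZVZ3d5mZqru7updlUzIjNWiZl1VVVWZ3d3d4iZmZmau7u5hlQzNEVWeqh2VVVVVWZ3d5mZmZmau8u6l1QzNVVniqh3ZVVVVVVnd4mZmZmau7upl2QzRmd3irmHdmVVVVVWd3mZmZmbu7uph2QzVnd3mrqYh3dlVVVVd3iZmZmru7qZd1QzV3eJm8upmYd3VVVVZ3d4mYm7uqmHdVQ0Z3eJmry7qph3ZVVVVnd3h4mqqZh2VVQ1eJmZmau7u6mHdVVVVnd3d4mpmYd2VVRFeZmpmau7qrqpdlVVVnd3d5mZmYd2VVVVeZqpmZq7u6qpl2VVVXd3eJmZmZd2VWdmeaqpmZq7u7upmHZVVWdneImZmZh3Z3iHiaupmZmqu7u5mXdlVVZVZ4mZmZmHd4mZmbupmZmZqru6mHdlVVVVVniJmZmYiJmZmbupmZmZmau7mXdlVVVVVniJqqmZmZmaqbuZmZmZmZqrqXdlVVVVVWeZvMuqqqqqqqqZmHiZmZmqqYdVVVVlVVeavN3Mu7u6qrqZh3eJmZmaupdlZmd3VVebze7tzMu6qqqYZVZ4mZmZqph2d3h3ZVabzM3e3Mu6qaqXVFVneZmZqqh3eJmHdneJu7u7u7upmZmWNFVWeJmZmqmJmZmYd3Z4mZmZmZmZmYh0M0RVZ5mZmZmZmZmZh3VneHd3d3d4d3dTMzM1V4mZmZmZmZmZh2VVd3d3d3d3ZVQyMzM0V3mZmZmZmZmZh2VWeId3d3d2VDIRETM0V3iZmZmZmZiIdlVniYd3d3d1QyERI0VVVniZmZmZmZmZZVV4mYd3d3d1MyIjRWd2VWZ4mqmZmZmZVVd4mId3d3dlREVVVWZUM0VomqmZmZmYRVeImHd3d3d1VVVVVVQyETRpmZmaqZmXRFaJh3d3d3d3ZVVVVUMhETWJmZmqmZmHQ1d4h3d4d3d3dVVnZlQyI0aJmZmpmZh2VFd4iHd5h3d3d2d3d1VDNFaJmZmZmXZVVVd4mYeJh3d3d3d2Z2ZVVWeJmZmZmHdVVWd4mZiZmHd3d3dmd3dmZ3eJmZmZh3dlVVd4iIiJiHd3d3ZXiIiHd3iJiImZh3d1VVV3d3iId3d3dlVomZmYh4h3d3iYh3d2VVVWd4iYd3d3ZWZ4mpqYeId3d3d3d3d2VQ=="/>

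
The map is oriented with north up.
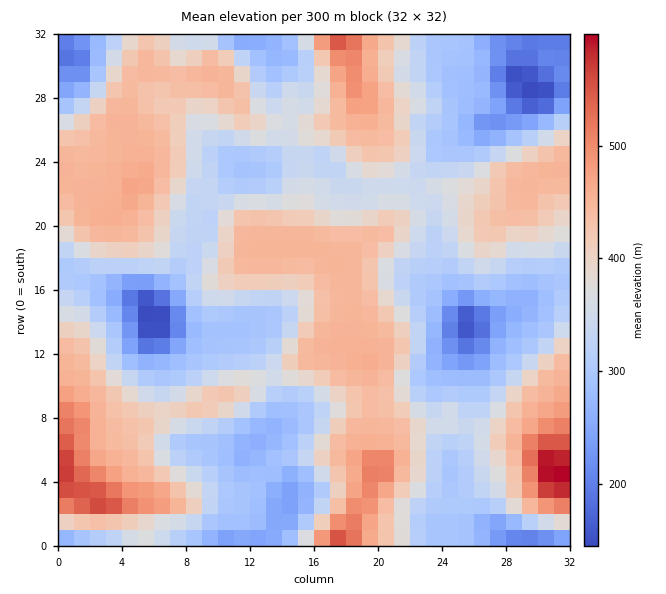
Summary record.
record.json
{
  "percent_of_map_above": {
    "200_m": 97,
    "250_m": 92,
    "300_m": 74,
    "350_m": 54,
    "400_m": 39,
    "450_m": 16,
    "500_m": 4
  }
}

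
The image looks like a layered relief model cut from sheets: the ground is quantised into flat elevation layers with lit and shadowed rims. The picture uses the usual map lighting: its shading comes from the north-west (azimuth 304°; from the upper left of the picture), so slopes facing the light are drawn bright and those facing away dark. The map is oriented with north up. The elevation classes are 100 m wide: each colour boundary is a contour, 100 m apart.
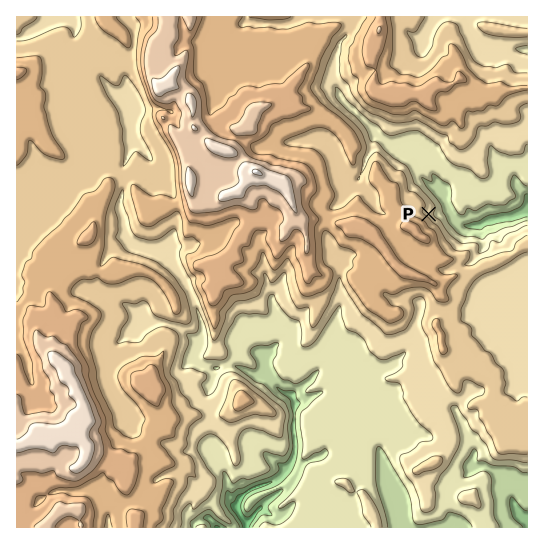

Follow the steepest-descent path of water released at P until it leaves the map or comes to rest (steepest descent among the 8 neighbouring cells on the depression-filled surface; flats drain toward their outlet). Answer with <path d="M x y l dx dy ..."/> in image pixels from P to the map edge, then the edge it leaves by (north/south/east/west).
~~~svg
<path d="M429 214l9 0 7-4 4 0 5 9 5 4 7 3 12 0 5-4 7-1 1-2 12-1 2-1 6 0 2-2 4 0 4-2 6-2"/>
exit: east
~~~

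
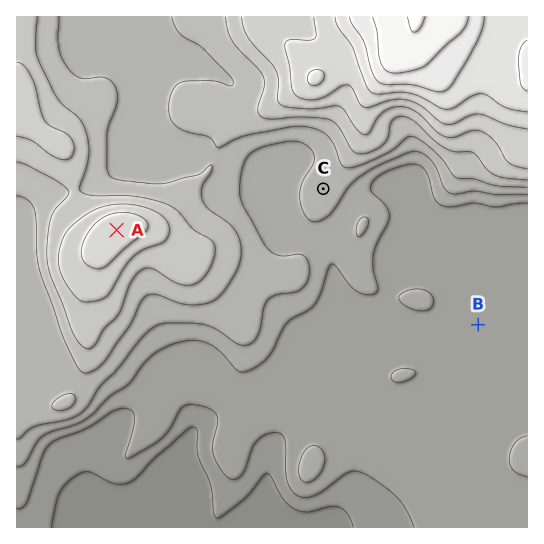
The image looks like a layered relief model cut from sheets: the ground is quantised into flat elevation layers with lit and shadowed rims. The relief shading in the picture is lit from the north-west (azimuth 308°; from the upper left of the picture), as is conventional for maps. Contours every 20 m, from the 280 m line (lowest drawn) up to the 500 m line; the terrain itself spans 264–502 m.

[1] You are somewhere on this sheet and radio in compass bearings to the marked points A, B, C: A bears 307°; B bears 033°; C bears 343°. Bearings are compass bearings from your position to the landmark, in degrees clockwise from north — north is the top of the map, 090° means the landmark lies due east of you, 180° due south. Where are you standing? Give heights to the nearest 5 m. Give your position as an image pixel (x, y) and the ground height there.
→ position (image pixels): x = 401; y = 444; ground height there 305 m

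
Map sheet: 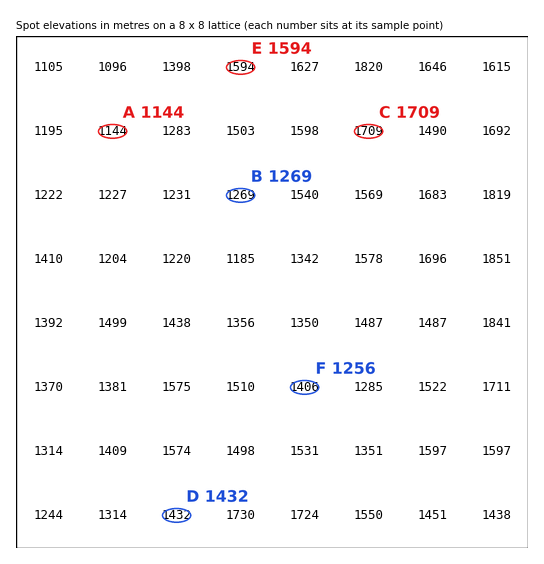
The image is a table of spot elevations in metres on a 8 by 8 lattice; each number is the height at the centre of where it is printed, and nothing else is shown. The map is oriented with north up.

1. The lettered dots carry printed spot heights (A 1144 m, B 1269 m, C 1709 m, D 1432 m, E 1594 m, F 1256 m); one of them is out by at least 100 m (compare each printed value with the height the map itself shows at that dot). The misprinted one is F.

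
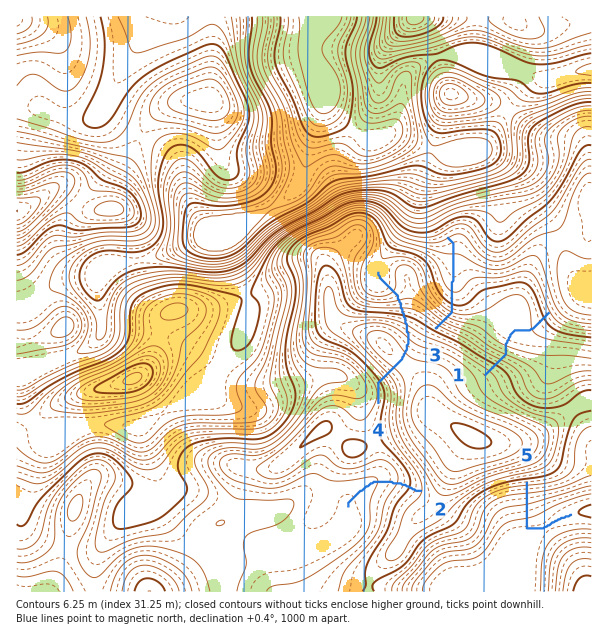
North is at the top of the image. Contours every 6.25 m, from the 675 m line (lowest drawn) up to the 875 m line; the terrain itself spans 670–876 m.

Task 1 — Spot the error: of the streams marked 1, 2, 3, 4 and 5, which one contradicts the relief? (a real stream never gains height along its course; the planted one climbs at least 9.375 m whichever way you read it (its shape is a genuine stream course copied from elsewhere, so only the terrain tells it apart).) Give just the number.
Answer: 4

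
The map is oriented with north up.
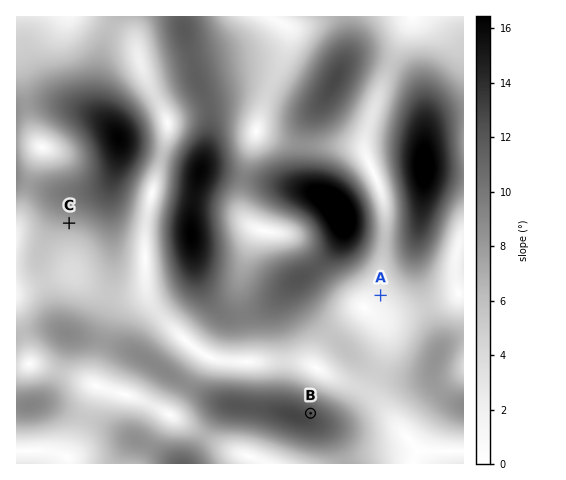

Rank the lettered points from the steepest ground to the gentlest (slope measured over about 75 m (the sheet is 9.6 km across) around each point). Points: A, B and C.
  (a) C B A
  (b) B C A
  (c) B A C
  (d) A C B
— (b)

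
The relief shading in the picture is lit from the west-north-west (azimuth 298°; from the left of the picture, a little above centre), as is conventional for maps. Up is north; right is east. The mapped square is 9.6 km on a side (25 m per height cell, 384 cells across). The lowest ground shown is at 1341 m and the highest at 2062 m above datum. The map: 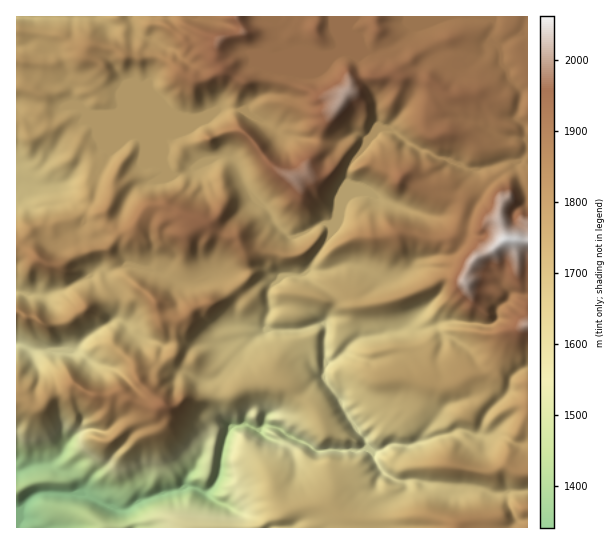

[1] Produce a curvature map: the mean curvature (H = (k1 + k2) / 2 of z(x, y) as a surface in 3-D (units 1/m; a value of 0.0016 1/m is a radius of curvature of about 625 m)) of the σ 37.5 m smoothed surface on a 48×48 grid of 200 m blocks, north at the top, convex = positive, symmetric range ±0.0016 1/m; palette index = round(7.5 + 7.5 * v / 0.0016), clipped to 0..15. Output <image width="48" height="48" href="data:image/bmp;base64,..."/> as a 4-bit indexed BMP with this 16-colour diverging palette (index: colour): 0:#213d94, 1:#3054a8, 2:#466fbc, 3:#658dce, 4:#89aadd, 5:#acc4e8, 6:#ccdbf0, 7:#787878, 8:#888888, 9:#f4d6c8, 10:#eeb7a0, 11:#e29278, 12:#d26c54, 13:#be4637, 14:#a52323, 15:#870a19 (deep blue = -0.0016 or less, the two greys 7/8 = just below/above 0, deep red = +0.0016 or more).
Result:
<image width="48" height="48" href="data:image/bmp;base64,Qk32BAAAAAAAAHYAAAAoAAAAMAAAADAAAAABAAQAAAAAAIAEAAATCwAAEwsAABAAAAAAAAAAlD0hAKhUMAC8b0YAzo1lAN2qiQDoxKwA8NvMAHh4eACIiIgAyNb0AKC37gB4kuIAVGzSADdGvgAjI6UAGQqHAGiGZXvM25ibu8zKu3VYh3iIh3ZovamZM1iaq9tAB8y5iJUTaKuoiZiHec3bmKq/L1S6h1FHgAWJthKHeJiJmHd3ZVeGM1dWbfUAIjZmh4AAMCyYepd3iId2q2hWVEISAH3u2mh5ZZm0jzSXepdniIiYcAECMza3jERVZaJrhleHGsCpmphYmpq2Df7u///by2VUhydKpGl1ZfDpqZiNn6vg/JqsyWVKl1ZYGJ3yyXmVZPC7ynigAAASBAJZt2dJk4qZIN/fPdvKRMC/YKAH/v8Lx7QhJlNEl1mZGAFGxlnIdqMAAgmqysCJmZppknWSmnzXLgrTR4m4ZXSh8ZhpuzKoiImEjuaKKpvoaJqXmq//iHq1VFabqwqId3h2Nos2zKe7p//cxLo/qZrbmbqYwyp2ZmeJl1ejKJp2v7U+PYgXQ2eaqqqYYpd6qYmZmod6PsY37CMwfUpCV4Z4iIiIG5iqmZiHeJmaFbJ4tSJE3Hm22XdniZh3comFeHiHiIaIhHFBEXmdtXbaSWd2iJh5WDW9uZiWmUaIdhY3JCvbUxNYNGd2aJqqWLNFeZm4YlaIlzfdqTBpRV+KtEeHYiEVpZhmQ0RFndyfzb/6/pdCRI6t1TNWhNvIE3dVVlWUAABgjPlQW/xlkpxn/eZbk2d1hqzLl1Ibh/6CmEEledeZhf92i/1Ywrmb6oiK7/owyudpKERCA3aFb6VEQ0bYVIu5V5h1RY72TvV2WHhY1SZY10VndmZdpCMkmYiHZUWMb8dkp03v9zI2RFZnZmVJZVVQc0VVZVRWVvc1h1/VbNiXR1VYhURvq+/4PFRGeXMzUt61hak0Z4rnmmpbqFe8iYRvOfuLipe6tEnMqYloZnZauzmsp6v7WFIC8G7evs3KujRbuazLqFaWrFt4nMV7dSiUBSeIvKdVaiycKFJmmnviPoecu54kZFeKhVmGdCAkSkeuCFZ2ZnTYGv7JZm+EU1vrk2eFMTeaiZJ/0HdmVbScNESIdFx0RljotCdjOny5h5VP8Hd2VLWKllQ4Vn1TZ6y63AIVb9d5qYhUs3d5hIdeRod3VXtTbPycf4fry9uYliJXZ2Z2uWhaxXd5ZkZCf4SuVfCsiHmDA5lzNFllaod1p3d7ZWIj+SN6xJ0ImlAIl5qquH2XWZd3d3d2f/hf9EQgdCkzlgfdqZiGZIebh4d3d3d3U07/M1Zr22KxM5uouYZpxYiXmHd3d4d3ZkOxJXZXnqS0hHqXZWeHN2d2Z2iHeHdWdVNTeZqHeubDrCeYZ3eIlnm5h4mGd3VZ1EGUJFRZyc3AXGSXqpmIs6lnd4d2d2Wo23Sfmau4WJ1VaIWqiIiIV3Z3Zla1VjO9uM6omYdmVJ1ty6i3ZneHabqqaZqlilfHNaqVd3d3dnZHaIZXeHeFiIdmabdsy6pUiaZFd3d3d2d2ZnqHd3eGmGZmibuYZ0NMd8tWZ3h2qHdoZneJmIZmeOy8t5c2dXbInKqvp3h6tXdruHZnmZlphkIzQ1VqZ5lJUzPGN3d3pXdqdnd2Zmd3lw=="/>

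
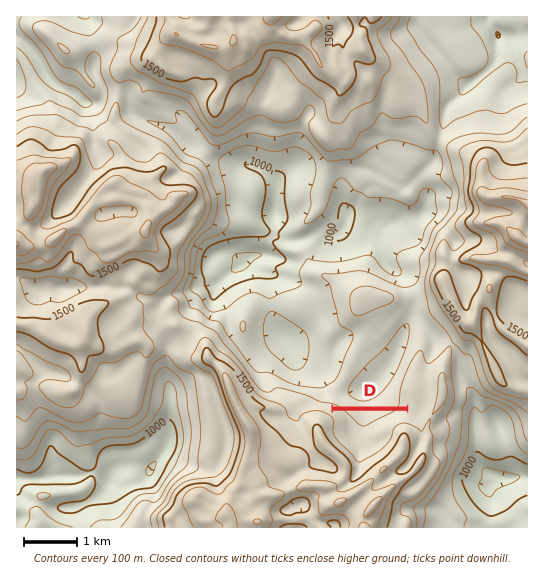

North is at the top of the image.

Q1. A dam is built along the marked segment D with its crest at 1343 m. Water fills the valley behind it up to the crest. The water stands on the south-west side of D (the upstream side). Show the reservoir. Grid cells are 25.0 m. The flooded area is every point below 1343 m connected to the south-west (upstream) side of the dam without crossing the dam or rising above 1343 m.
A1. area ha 44.7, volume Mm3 14.84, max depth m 89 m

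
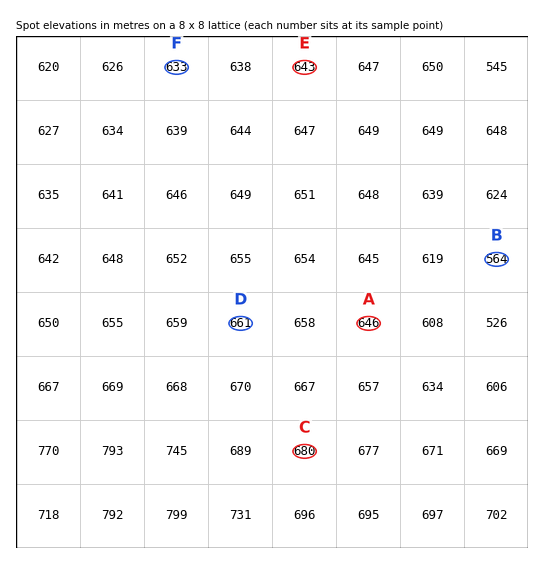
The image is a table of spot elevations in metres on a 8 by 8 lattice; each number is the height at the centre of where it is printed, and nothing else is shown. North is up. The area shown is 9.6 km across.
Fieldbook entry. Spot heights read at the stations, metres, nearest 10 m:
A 650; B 560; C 680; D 660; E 640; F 630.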